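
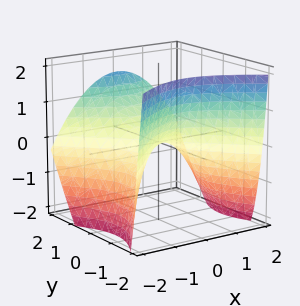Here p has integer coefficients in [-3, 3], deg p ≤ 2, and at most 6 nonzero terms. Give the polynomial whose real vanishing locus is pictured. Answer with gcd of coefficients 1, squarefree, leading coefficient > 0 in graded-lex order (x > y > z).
2*x^2 - 2*y^2 + y*z + 3*z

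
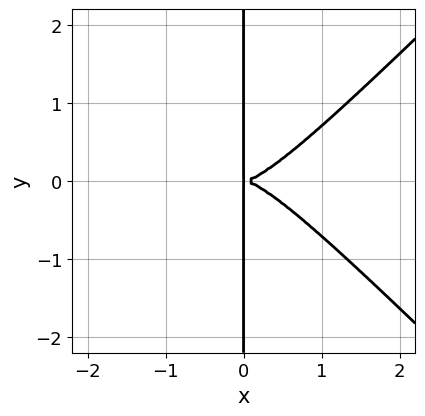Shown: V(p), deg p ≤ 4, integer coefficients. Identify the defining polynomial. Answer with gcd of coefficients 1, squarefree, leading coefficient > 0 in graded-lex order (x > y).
x^4 - x^2*y^2 - x*y^2

(a) The degree is 4 — a generic line meets the curve in up to 4 points.
(b) Symmetries: mirror symmetry y ↦ −y ⇒ only even powers of y.
(c) From the axis intercepts and sections: the visible y-axis segment lies entirely on the curve.
(d) Fitting integer coefficients to these (and the overall shape) gives p.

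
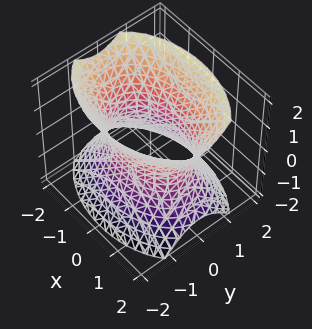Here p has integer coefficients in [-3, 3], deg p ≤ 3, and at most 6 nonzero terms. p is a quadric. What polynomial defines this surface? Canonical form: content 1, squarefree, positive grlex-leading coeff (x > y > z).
(a) The degree is 2 — an hourglass — one-sheet hyperboloid; a quadric.
(b) Symmetries: the y ↦ −y reflection is a symmetry, so y appears only in even powers; mirror symmetry x ↦ −x ⇒ only even powers of x; it's symmetric under z → −z, forcing even powers of z.
(c) Checking where it meets the axes: among the integer gridlines, it crosses the y-axis at y ∈ {-1, 1}; no z-intercept at any integer in the box.
(d) Together with the visible shape, these determine p as stated.

x^2 + 2*y^2 - z^2 - 2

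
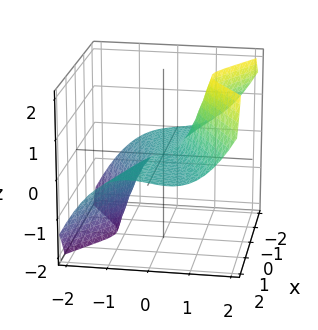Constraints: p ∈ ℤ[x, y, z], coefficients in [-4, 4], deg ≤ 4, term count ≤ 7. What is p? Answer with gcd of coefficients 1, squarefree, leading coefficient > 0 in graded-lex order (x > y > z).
3*x^2*z - 3*y^3 + y^2*z + x*y + z

Degree: the shape is more complex than any degree-2 surface, so deg p = 3.
Checking where it meets the axes: the visible x-axis segment lies entirely on the surface; it crosses the z-axis at the gridline z = 0; it meets the y-axis at y = 0 (among the integer gridlines).
Fitting integer coefficients to these (and the overall shape) gives p.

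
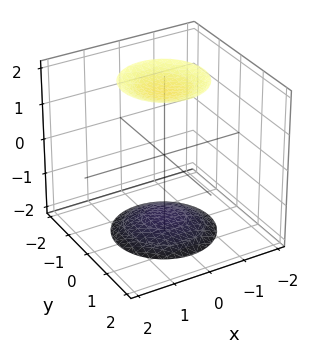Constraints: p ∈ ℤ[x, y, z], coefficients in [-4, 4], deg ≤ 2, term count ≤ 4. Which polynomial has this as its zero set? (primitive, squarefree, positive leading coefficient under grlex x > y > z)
x^2 + y^2 - z^2 + 3

The picture has 2 separate pieces. They look like related sheets of one shape, so recover p as a whole.
Degree: a generic line meets the surface in up to 2 points, so deg p = 2.
By symmetry, the z-axis is an axis of rotation, so x and y enter only as x² + y².
Observable constraints: a circular section at z = -2 has radius exactly 1; the surface avoids every integer x-axis point in the box; the surface avoids every integer y-axis point in the box.
Fitting integer coefficients to these (and the overall shape) gives p.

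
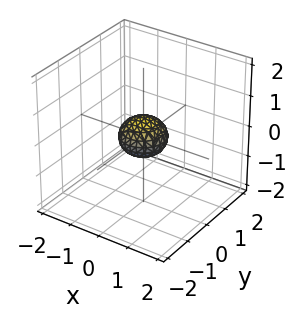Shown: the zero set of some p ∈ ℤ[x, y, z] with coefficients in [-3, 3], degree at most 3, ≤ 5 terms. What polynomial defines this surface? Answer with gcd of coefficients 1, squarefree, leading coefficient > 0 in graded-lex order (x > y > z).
2*x^2 + 2*y^2 + 3*z^2 - 1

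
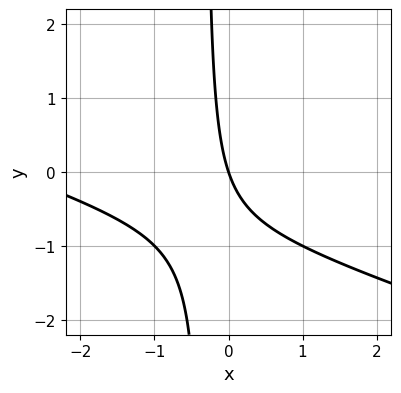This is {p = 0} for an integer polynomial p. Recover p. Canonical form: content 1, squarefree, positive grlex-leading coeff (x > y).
x^2 + 3*x*y + 3*x + y

First, degree: a generic line meets the curve in up to 2 points, so deg p = 2.
Next, reading off the gridlines: it crosses the y-axis at the gridline y = 0; it meets the x-axis at x = 0 (among the integer gridlines).
Finally, fitting integer coefficients to these (and the overall shape) gives p.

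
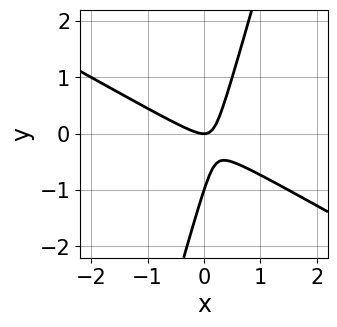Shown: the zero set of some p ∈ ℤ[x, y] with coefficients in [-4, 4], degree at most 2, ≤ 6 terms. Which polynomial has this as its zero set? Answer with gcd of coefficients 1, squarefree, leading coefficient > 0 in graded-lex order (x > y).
2*x^2 + 3*x*y - y^2 - y

The degree is 2 — the shape is more complex than any degree-1 curve.
From the visible intercepts: among the integer gridlines, it crosses the y-axis at y ∈ {-1, 0}; it meets the x-axis at x = 0 (among the integer gridlines).
Assembling these constraints gives the stated polynomial.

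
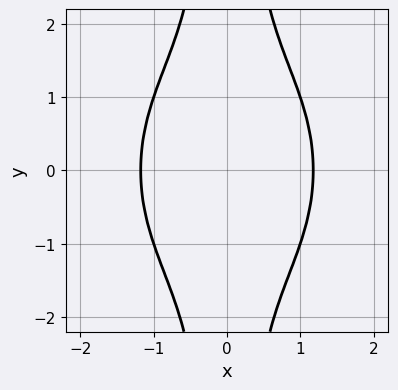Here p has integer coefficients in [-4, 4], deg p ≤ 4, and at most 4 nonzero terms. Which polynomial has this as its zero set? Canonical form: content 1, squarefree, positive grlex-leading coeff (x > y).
3*x^4 + 2*x^2*y^2 - 2*x^2 - 3

1. deg p = 4. The shape is more complex than any degree-3 curve.
2. Symmetries: mirror symmetry y ↦ −y ⇒ only even powers of y; the x ↦ −x reflection is a symmetry, so x appears only in even powers.
3. Reading off the gridlines: the curve avoids every integer y-axis point in the box.
4. Fitting integer coefficients to these (and the overall shape) gives p.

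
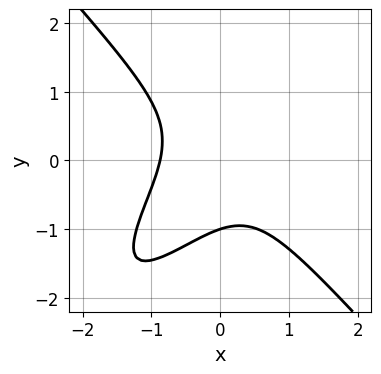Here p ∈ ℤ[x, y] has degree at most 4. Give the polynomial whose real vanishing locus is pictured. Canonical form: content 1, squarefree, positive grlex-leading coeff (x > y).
3*x^3 - 2*x^2*y - 2*x*y^2 + 2*y^3 + 2

Degree: a generic line meets the curve in up to 3 points, so deg p = 3.
From the axis intercepts and sections: it meets the y-axis at y = -1 (among the integer gridlines).
Assembling these constraints gives the stated polynomial.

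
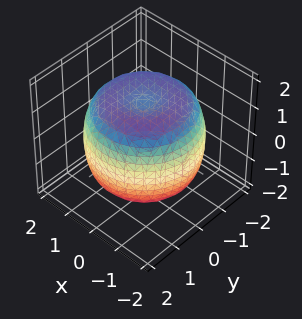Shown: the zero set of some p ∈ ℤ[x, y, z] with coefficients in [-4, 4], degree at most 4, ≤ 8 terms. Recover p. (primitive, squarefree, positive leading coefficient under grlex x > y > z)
First, degree: a generic line meets the surface in up to 4 points, so deg p = 4.
Then, symmetry: the surface is invariant under rotation about z: p = q(x² + y², z).
Then, checking where it meets the axes: a circular section at z = 1 has radius between 1 and 2.
Finally, these observations pin down the coefficients.

x^4 + 2*x^2*y^2 + y^4 - 2*x^2 - 2*y^2 + 2*z^2 - 3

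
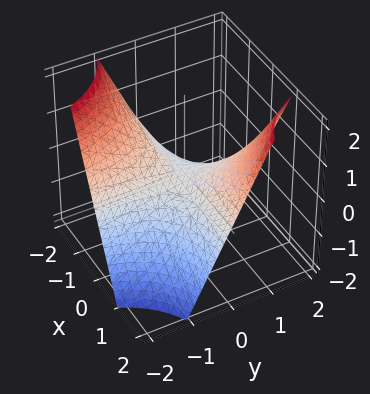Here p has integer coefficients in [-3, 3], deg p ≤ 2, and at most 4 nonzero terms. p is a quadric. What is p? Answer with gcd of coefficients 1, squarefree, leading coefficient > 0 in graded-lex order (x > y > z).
x*y - z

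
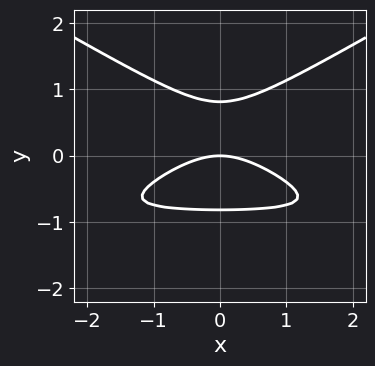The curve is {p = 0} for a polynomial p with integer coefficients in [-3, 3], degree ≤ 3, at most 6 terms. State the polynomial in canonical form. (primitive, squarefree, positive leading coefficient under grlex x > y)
(a) Degree: a generic line meets the curve in up to 3 points, so deg p = 3.
(b) Symmetries: mirror symmetry x ↦ −x ⇒ only even powers of x.
(c) From the visible intercepts: it meets the y-axis at y = 0 (among the integer gridlines); it crosses the x-axis at the gridline x = 0.
(d) Matching integer coefficients to the picture gives p.

x^2*y - 3*y^3 + x^2 + 2*y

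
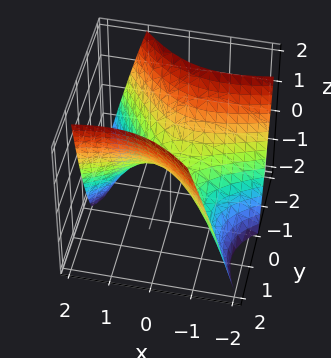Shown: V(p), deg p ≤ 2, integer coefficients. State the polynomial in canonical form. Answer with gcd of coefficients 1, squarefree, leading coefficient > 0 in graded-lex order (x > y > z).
x^2 - 2*x*y - 2*y^2 + 2*z

Degree: no degree-1 surface has this shape, so deg p = 2.
Checking where it meets the axes: it crosses the x-axis at the gridline x = 0; it meets the y-axis at y = 0 (among the integer gridlines).
The integer polynomial consistent with all of this is the stated p.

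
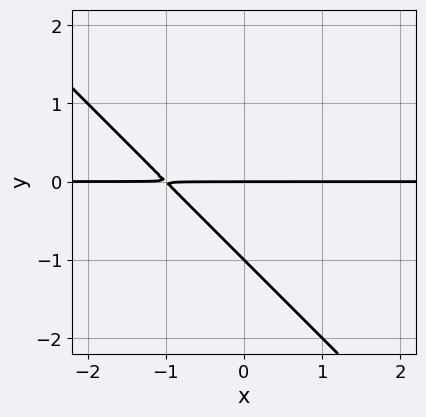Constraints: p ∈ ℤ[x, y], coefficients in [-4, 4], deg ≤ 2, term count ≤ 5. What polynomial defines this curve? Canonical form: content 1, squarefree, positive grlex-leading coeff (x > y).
First, degree: no degree-1 curve has this shape, so deg p = 2.
Next, reading off the gridlines: among the integer gridlines, it crosses the y-axis at y ∈ {-1, 0}; every point of the x-axis in the box is on the curve.
Finally, assembling these constraints gives the stated polynomial.

x*y + y^2 + y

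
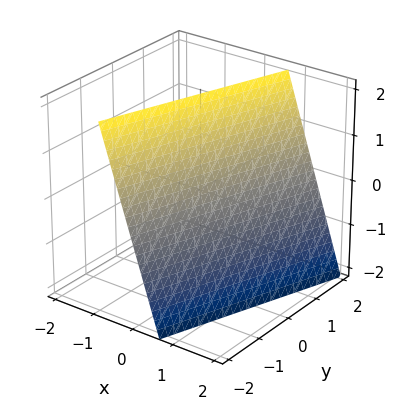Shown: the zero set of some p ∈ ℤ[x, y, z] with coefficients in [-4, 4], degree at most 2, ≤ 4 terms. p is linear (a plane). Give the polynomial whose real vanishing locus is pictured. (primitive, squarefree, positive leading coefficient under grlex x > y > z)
(a) deg p = 1.
(b) Against the integer gridlines: it crosses the y-axis at the gridline y = -2; it crosses the z-axis at the gridline z = 2.
(c) Solving for integer coefficients yields p as stated.

3*x - y + z - 2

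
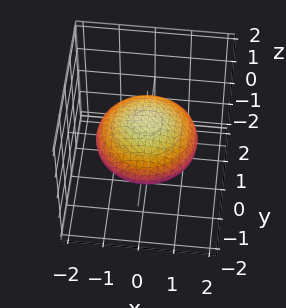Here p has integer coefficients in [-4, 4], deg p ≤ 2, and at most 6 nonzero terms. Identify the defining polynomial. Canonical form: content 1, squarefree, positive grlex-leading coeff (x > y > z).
deg p = 2. Bounded and convex; a quadric.
Symmetries: the z-axis is an axis of rotation, so x and y enter only as x² + y²; it's symmetric under z → −z, forcing even powers of z.
From the visible intercepts: a circular section at z = 0 has radius between 1 and 2.
Putting this together gives p.

x^2 + y^2 + 3*z^2 - 2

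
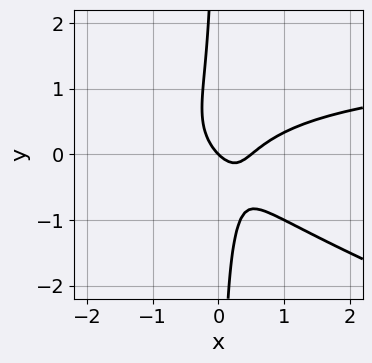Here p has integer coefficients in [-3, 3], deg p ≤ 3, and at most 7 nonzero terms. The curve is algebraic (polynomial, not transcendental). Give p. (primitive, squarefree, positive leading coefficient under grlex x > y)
x^2*y + 3*x*y^2 - 2*x^2 + x + y

(a) Degree: no degree-2 curve has this shape, so deg p = 3.
(b) Checking where it meets the axes: it meets the y-axis at y = 0 (among the integer gridlines); one x-axis crossing is at x = 0.
(c) Solving for integer coefficients yields p as stated.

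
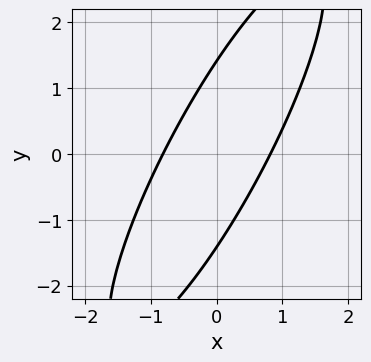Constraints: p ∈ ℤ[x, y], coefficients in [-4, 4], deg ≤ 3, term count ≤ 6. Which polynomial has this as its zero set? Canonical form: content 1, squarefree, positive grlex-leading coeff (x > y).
3*x^2 - 3*x*y + y^2 - 2

(a) deg p = 2. The shape is more complex than any degree-1 curve.
(b) Solving for integer coefficients yields p as stated.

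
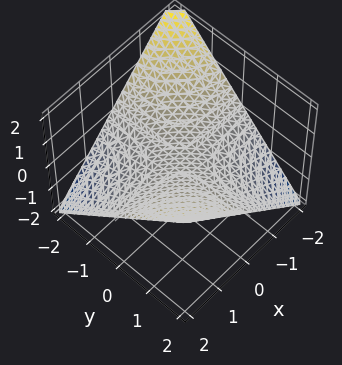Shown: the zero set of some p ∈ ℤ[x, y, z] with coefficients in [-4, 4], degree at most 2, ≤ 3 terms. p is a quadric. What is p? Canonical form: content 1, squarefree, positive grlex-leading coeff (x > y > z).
x*y - 2*z

deg p = 2. A saddle surface; a quadric.
From the axis intercepts and sections: it meets the z-axis at z = 0 (among the integer gridlines); the visible y-axis segment lies entirely on the surface; every point of the x-axis in the box is on the surface.
The integer polynomial consistent with all of this is the stated p.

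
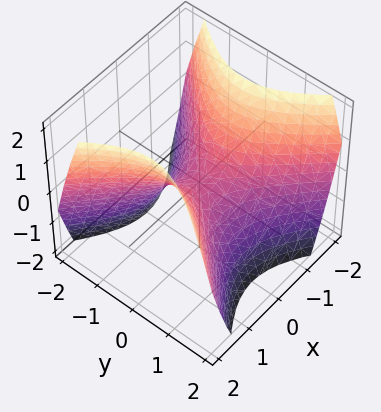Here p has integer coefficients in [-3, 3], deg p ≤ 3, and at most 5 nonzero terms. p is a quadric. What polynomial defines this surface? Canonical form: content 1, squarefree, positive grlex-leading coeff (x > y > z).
(a) deg p = 2. A hyperbolic paraboloid; a quadric.
(b) Symmetries: the x ↦ −x reflection is a symmetry, so x appears only in even powers; mirror symmetry y ↦ −y ⇒ only even powers of y.
(c) From the visible intercepts: it crosses the z-axis at the gridline z = 0; it crosses the y-axis at the gridline y = 0; it crosses the x-axis at the gridline x = 0.
(d) Solving for integer coefficients yields p as stated.

x^2 - y^2 - z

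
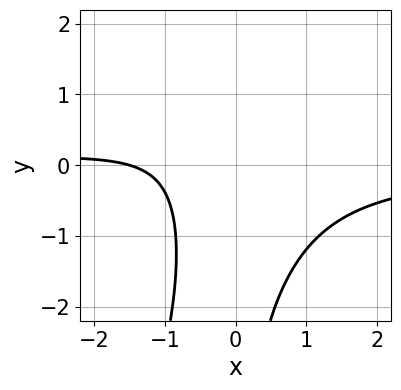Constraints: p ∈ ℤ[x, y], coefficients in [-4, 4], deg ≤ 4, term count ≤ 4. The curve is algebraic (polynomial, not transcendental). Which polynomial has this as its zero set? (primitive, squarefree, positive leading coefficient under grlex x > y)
3*x^2*y - x*y^2 + 2*x + 3

First, deg p = 3.
Then, observable constraints: no y-intercept at any integer in the box.
Finally, together with the visible shape, these determine p as stated.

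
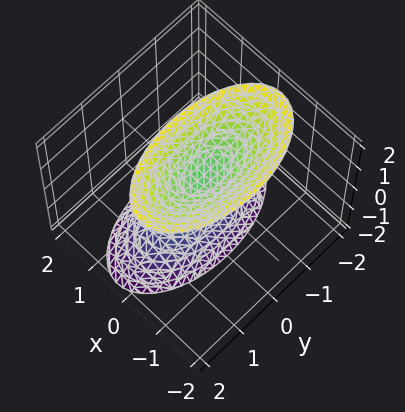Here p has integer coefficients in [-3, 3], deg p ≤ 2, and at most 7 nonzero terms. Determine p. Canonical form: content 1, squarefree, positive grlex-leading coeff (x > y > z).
(a) I count 2 distinct pieces.
(b) Degree: the shape is more complex than any degree-1 surface, so deg p = 2.
(c) Against the integer gridlines: it misses every integer gridline on the y-axis; among the integer gridlines, it crosses the z-axis at z ∈ {-1, 1}.
(d) Putting this together gives p.

3*x^2 + x*z + y^2 - z^2 + 1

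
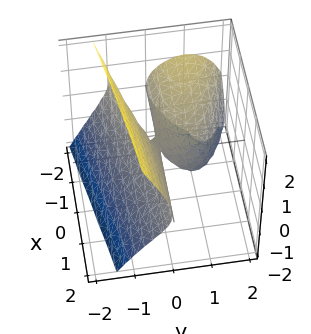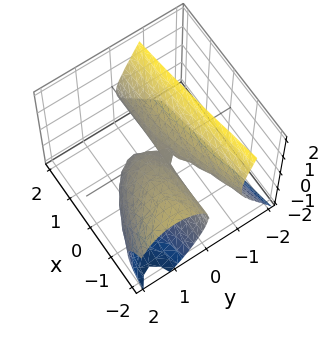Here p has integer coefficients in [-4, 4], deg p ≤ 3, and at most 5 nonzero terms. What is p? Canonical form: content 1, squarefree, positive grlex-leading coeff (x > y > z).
y^3 + x*y - y^2 + y*z + z^2

1. deg p = 3.
2. Against the integer gridlines: the visible x-axis segment lies entirely on the surface; it crosses the z-axis at the gridline z = 0.
3. Matching integer coefficients to the picture gives p.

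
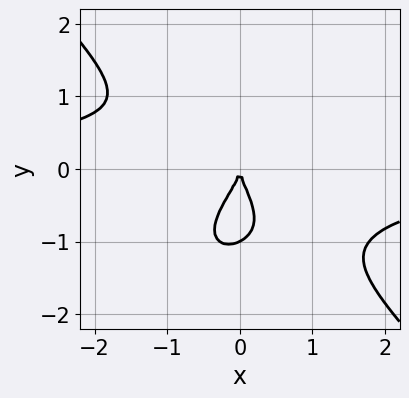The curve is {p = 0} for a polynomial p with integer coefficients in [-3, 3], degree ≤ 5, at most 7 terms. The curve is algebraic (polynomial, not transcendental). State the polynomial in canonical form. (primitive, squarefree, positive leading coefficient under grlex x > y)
1. Degree: a generic line meets the curve in up to 4 points, so deg p = 4.
2. From the axis intercepts and sections: the y-axis gridline crossings are at y ∈ {-1, 0}; one x-axis crossing is at x = 0.
3. Putting this together gives p.

2*x^3*y + 2*y^4 + x*y^2 + 2*y^3 + 3*x^2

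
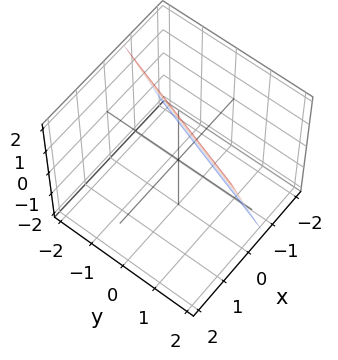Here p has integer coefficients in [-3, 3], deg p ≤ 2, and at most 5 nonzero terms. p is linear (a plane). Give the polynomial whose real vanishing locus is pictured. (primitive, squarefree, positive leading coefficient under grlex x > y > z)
1. deg p = 1. Every cross-section is a straight line — this is a plane.
2. From the axis intercepts and sections: it meets the y-axis at y = 2 (among the integer gridlines); one z-axis crossing is at z = 2.
3. These observations pin down the coefficients.

3*x - y - z + 2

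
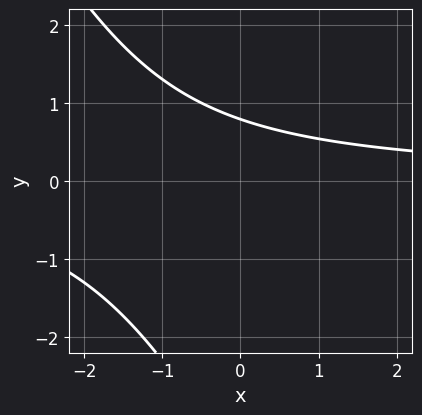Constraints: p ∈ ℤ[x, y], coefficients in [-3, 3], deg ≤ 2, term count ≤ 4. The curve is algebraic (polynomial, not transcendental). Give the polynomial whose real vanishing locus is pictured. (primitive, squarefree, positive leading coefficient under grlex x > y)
2*x*y + y^2 + 3*y - 3

(a) Degree: a generic line meets the curve in up to 2 points, so deg p = 2.
(b) Reading off the gridlines: the curve avoids every integer x-axis point in the box.
(c) Solving for integer coefficients yields p as stated.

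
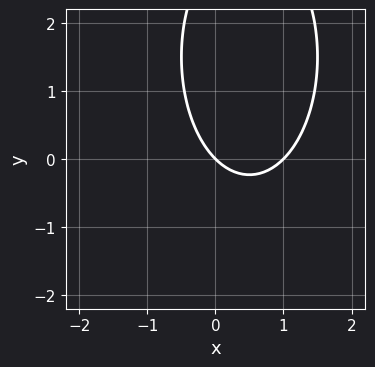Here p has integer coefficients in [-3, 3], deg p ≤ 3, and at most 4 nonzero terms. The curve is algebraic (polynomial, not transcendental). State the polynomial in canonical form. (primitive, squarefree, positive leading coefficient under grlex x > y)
(a) Degree: no degree-1 curve has this shape, so deg p = 2.
(b) From the visible intercepts: one y-axis crossing is at y = 0; among the integer gridlines, it crosses the x-axis at x ∈ {0, 1}.
(c) Assembling these constraints gives the stated polynomial.

3*x^2 + y^2 - 3*x - 3*y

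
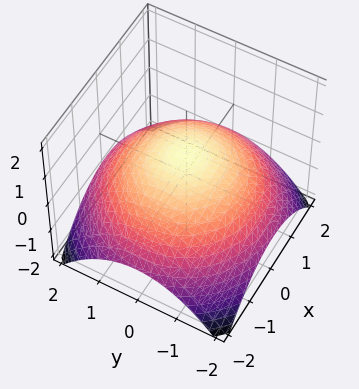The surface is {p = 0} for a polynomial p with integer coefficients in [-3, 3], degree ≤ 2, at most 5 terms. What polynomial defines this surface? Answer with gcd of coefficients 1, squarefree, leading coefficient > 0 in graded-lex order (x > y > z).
(a) deg p = 2. No degree-1 surface has this shape.
(b) Symmetries: rotational symmetry about the z-axis ⇒ p depends on x, y only through x² + y².
(c) Checking where it meets the axes: a circular section at z = 0 has radius between 1 and 2.
(d) Together with the visible shape, these determine p as stated.

x^2 + y^2 + 3*z - 2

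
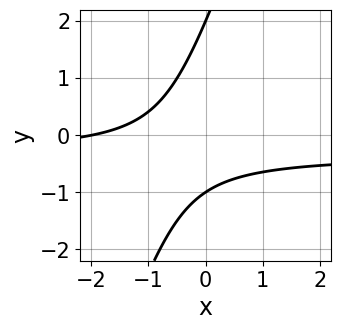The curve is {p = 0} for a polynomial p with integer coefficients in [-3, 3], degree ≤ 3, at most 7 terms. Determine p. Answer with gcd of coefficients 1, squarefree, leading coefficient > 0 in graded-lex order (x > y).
1. Degree: no degree-1 curve has this shape, so deg p = 2.
2. From the axis intercepts and sections: one x-axis crossing is at x = -2; the y-axis gridline crossings are at y ∈ {-1, 2}.
3. Assembling these constraints gives the stated polynomial.

3*x*y - y^2 + x + y + 2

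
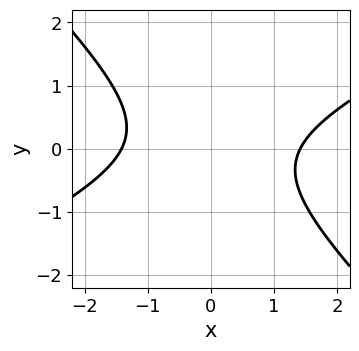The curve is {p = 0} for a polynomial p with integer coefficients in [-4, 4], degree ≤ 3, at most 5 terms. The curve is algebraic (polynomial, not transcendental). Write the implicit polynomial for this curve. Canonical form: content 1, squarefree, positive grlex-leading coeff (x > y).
(a) Degree: the shape is more complex than any degree-1 curve, so deg p = 2.
(b) Reading off the gridlines: no y-intercept at any integer in the box.
(c) Assembling these constraints gives the stated polynomial.

x^2 - x*y - 2*y^2 - 2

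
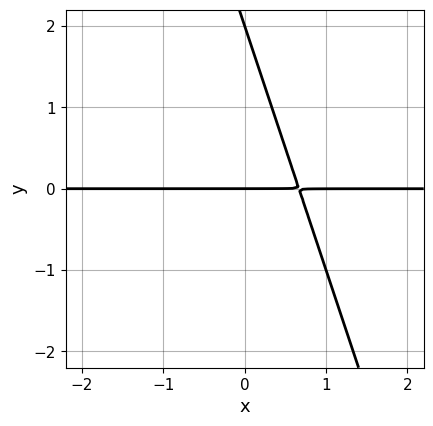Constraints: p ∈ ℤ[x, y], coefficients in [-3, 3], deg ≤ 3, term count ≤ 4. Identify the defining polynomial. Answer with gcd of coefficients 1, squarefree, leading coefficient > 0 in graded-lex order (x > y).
3*x*y + y^2 - 2*y

First, the degree is 2 — no degree-1 curve has this shape.
Next, from the visible intercepts: the y-axis gridline crossings are at y ∈ {0, 2}; every point of the x-axis in the box is on the curve.
Finally, assembling these constraints gives the stated polynomial.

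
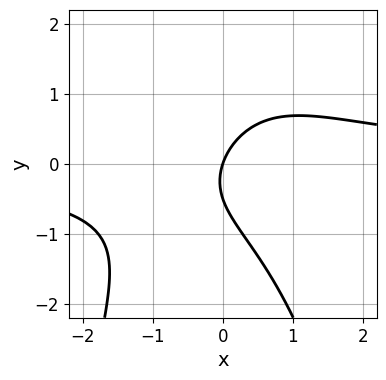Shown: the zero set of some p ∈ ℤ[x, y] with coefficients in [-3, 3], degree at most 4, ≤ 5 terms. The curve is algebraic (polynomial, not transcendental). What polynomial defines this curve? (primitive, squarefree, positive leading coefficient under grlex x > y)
The degree is 3 — a generic line meets the curve in up to 3 points.
Reading off the gridlines: it crosses the x-axis at the gridline x = 0; one y-axis crossing is at y = 0.
Assembling these constraints gives the stated polynomial.

2*x^2*y + 2*y^2 - 3*x + y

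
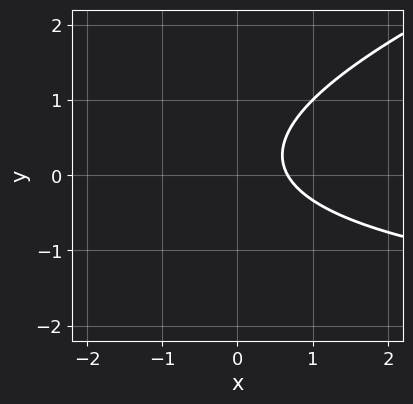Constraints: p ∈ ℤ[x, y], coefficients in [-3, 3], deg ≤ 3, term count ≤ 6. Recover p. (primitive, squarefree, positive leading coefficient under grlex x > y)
x*y - 3*y^2 + 3*x + y - 2

First, degree: the shape is more complex than any degree-1 curve, so deg p = 2.
Then, observable constraints: it misses every integer gridline on the y-axis.
Finally, together with the visible shape, these determine p as stated.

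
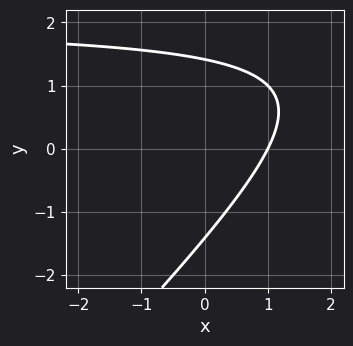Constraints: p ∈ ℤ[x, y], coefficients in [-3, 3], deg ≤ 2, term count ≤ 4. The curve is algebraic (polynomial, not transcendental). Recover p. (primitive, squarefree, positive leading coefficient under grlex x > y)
Degree: the shape is more complex than any degree-1 curve, so deg p = 2.
Reading off the gridlines: it meets the x-axis at x = 1 (among the integer gridlines).
Together with the visible shape, these determine p as stated.

x*y - y^2 - 2*x + 2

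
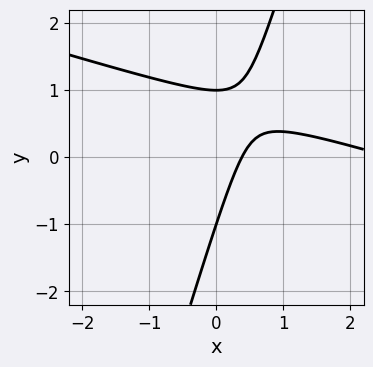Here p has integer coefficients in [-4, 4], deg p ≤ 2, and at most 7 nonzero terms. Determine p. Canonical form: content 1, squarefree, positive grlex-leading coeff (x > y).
First, deg p = 2. The shape is more complex than any degree-1 curve.
Next, against the integer gridlines: among the integer gridlines, it crosses the y-axis at y ∈ {-1, 1}.
Finally, fitting integer coefficients to these (and the overall shape) gives p.

x^2 + 3*x*y - y^2 - 3*x + 1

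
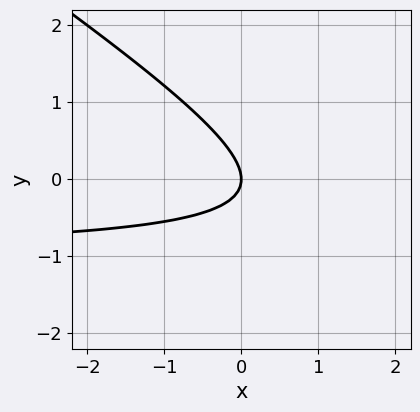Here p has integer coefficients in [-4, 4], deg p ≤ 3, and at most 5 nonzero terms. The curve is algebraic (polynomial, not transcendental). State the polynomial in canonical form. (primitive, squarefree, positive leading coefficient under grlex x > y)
deg p = 2.
Reading off the gridlines: one y-axis crossing is at y = 0; one x-axis crossing is at x = 0.
These observations pin down the coefficients.

2*x*y + 3*y^2 + 2*x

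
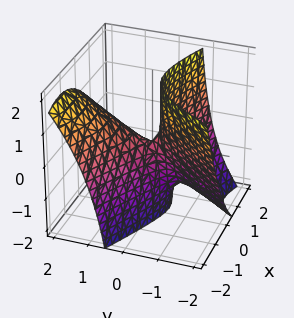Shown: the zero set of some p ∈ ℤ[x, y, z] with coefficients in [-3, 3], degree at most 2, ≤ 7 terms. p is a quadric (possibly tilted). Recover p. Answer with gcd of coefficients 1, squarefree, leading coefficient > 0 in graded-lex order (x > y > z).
(a) deg p = 2. The shape is more complex than any degree-1 surface.
(b) Reading off the gridlines: it crosses the y-axis at the gridline y = 0; one z-axis crossing is at z = 0.
(c) Together with the visible shape, these determine p as stated.

2*x^2 + 3*x*y - 2*y^2 + 3*y*z + z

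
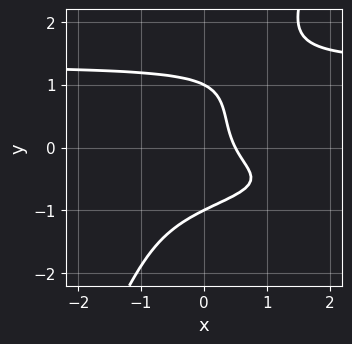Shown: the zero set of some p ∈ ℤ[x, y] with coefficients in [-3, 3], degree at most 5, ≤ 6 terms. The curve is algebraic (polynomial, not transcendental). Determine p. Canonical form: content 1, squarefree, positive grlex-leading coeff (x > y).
First, the degree is 4 — no degree-3 curve has this shape.
Next, reading off the gridlines: the y-axis gridline crossings are at y ∈ {-1, 1}.
Finally, solving for integer coefficients yields p as stated.

2*x*y^3 - y^4 - 2*x*y - 2*x + 1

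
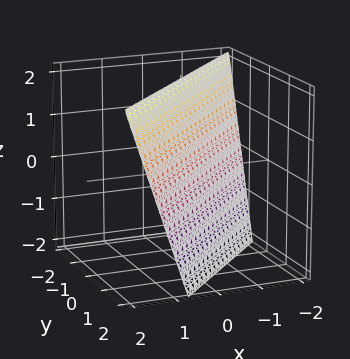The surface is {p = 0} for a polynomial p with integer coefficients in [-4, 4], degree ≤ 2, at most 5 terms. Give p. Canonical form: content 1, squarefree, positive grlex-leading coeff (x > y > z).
(a) deg p = 1.
(b) Checking where it meets the axes: it meets the z-axis at z = 2 (among the integer gridlines).
(c) Matching integer coefficients to the picture gives p.

3*x - 3*y - z + 2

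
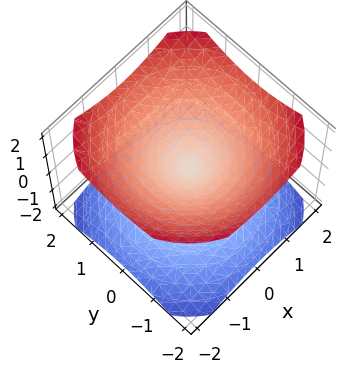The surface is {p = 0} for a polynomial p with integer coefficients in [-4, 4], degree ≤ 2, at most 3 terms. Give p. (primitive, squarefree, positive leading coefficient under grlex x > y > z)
(a) I count 2 distinct pieces. They look like related sheets of one shape, so recover p as a whole.
(b) The degree is 2 — two nappes meeting at a single point; a quadric.
(c) Symmetries: the surface is invariant under rotation about z: p = q(x² + y², z); it's symmetric under z → −z, forcing even powers of z.
(d) From the visible intercepts: it crosses the x-axis at the gridline x = 0; it crosses the y-axis at the gridline y = 0; one z-axis crossing is at z = 0; a circular section at z = -1 has radius between 1 and 2.
(e) Assembling these constraints gives the stated polynomial.

2*x^2 + 2*y^2 - 3*z^2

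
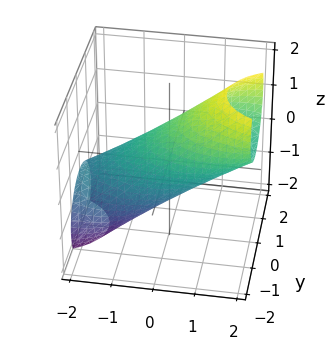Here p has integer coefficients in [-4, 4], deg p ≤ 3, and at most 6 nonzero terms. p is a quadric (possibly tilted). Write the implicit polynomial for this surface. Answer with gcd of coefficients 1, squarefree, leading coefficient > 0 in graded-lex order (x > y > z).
x^2 - 3*x*z + 2*y^2 + 2*z^2 - 2

(a) The degree is 2 — the shape is more complex than any degree-1 surface.
(b) Observable constraints: the y-axis gridline crossings are at y ∈ {-1, 1}; the z-axis gridline crossings are at z ∈ {-1, 1}.
(c) Matching integer coefficients to the picture gives p.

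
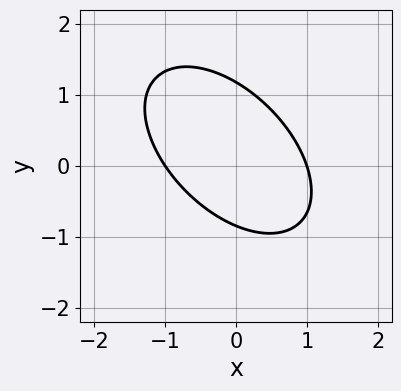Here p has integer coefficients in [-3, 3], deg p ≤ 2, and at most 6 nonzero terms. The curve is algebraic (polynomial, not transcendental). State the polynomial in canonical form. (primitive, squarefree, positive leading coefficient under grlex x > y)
3*x^2 + 3*x*y + 3*y^2 - y - 3

(a) The degree is 2 — no degree-1 curve has this shape.
(b) From the axis intercepts and sections: the x-axis gridline crossings are at x ∈ {-1, 1}.
(c) The integer polynomial consistent with all of this is the stated p.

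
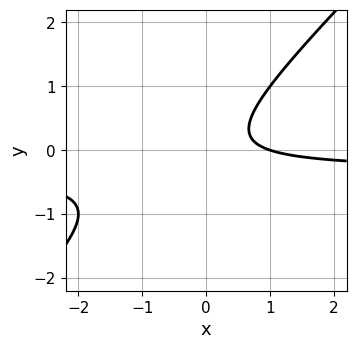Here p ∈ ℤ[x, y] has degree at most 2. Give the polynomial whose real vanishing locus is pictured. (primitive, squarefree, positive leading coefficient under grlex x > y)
First, the degree is 2 — no degree-1 curve has this shape.
Next, from the visible intercepts: the curve avoids every integer y-axis point in the box; it meets the x-axis at x = 1 (among the integer gridlines).
Finally, solving for integer coefficients yields p as stated.

3*x*y - 3*y^2 + x - 1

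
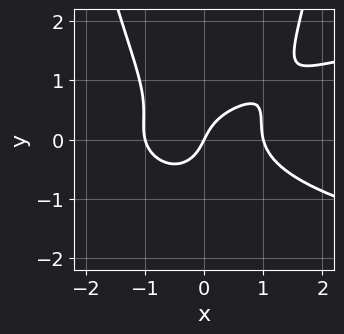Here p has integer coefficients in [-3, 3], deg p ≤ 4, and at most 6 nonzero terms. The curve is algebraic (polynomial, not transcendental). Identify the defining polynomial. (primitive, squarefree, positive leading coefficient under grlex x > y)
3*x^2*y^2 - 2*x^3 - 3*y^3 + 2*x - y

First, degree: no degree-3 curve has this shape, so deg p = 4.
Then, from the axis intercepts and sections: one y-axis crossing is at y = 0; the x-axis gridline crossings are at x ∈ {-1, 0, 1}.
Finally, fitting integer coefficients to these (and the overall shape) gives p.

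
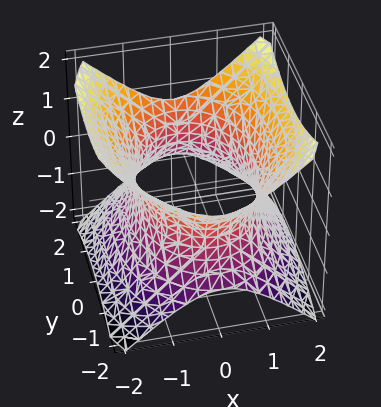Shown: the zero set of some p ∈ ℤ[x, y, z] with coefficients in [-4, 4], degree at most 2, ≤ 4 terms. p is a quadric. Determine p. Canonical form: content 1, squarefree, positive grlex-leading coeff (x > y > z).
2*x^2 + y^2 - 2*z^2 - 3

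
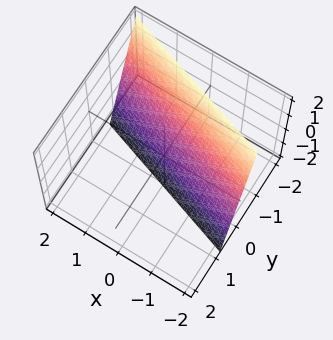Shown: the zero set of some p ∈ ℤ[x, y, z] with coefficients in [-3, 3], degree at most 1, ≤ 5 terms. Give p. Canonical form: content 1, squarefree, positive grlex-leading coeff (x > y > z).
x + 3*y + z + 2

First, deg p = 1. The surface is flat (a plane).
Then, reading off the gridlines: it crosses the z-axis at the gridline z = -2; it meets the x-axis at x = -2 (among the integer gridlines).
Finally, solving for integer coefficients yields p as stated.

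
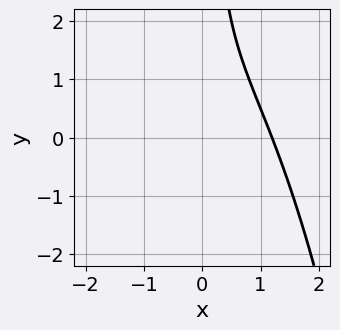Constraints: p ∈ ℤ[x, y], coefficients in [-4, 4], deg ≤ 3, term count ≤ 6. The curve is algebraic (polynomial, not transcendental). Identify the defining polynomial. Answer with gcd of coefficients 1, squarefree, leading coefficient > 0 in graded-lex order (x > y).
2*x^3 - x^2 + 2*x*y - 2

1. deg p = 3. No degree-2 curve has this shape.
2. Reading off the gridlines: the curve avoids every integer y-axis point in the box.
3. Putting this together gives p.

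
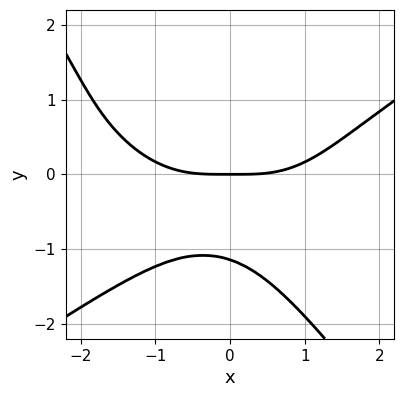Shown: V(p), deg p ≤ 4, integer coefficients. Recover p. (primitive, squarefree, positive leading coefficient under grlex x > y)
x^4 - 2*x*y^3 - 2*y^4 - 3*x^2*y - 3*y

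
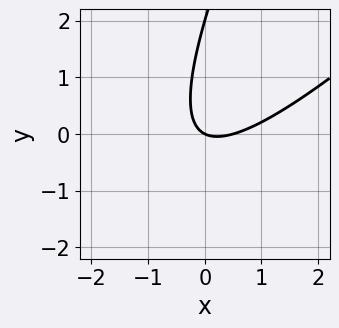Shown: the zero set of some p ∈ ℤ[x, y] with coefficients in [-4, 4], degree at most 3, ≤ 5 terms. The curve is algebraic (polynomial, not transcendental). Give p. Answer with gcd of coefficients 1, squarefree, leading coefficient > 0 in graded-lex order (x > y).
deg p = 2.
Against the integer gridlines: it crosses the x-axis at the gridline x = 0; the y-axis gridline crossings are at y ∈ {0, 2}.
Together with the visible shape, these determine p as stated.

2*x^2 - 3*x*y + y^2 - x - 2*y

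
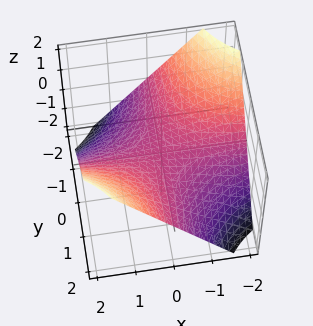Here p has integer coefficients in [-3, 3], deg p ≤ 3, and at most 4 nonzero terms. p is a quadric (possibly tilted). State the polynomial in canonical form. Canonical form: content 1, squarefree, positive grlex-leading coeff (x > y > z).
2*x*y - 3*z

1. deg p = 2.
2. Checking where it meets the axes: the visible x-axis segment lies entirely on the surface; the visible y-axis segment lies entirely on the surface; it meets the z-axis at z = 0 (among the integer gridlines).
3. Fitting integer coefficients to these (and the overall shape) gives p.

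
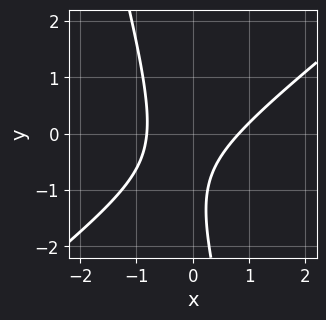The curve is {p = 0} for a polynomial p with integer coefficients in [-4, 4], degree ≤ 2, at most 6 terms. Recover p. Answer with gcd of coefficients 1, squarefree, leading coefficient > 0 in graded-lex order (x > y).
3*x^2 - 3*x*y - y^2 - 2*y - 2

(a) The degree is 2 — a generic line meets the curve in up to 2 points.
(b) Checking where it meets the axes: it misses every integer gridline on the y-axis.
(c) Putting this together gives p.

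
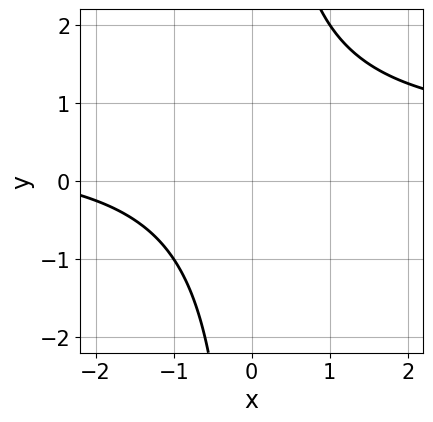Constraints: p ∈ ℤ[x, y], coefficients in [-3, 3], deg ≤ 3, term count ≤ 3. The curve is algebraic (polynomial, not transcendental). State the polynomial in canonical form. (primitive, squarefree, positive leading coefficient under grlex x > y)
deg p = 2.
From the visible intercepts: the curve avoids every integer y-axis point in the box; no x-intercept at any integer in the box.
These observations pin down the coefficients.

2*x*y - x - 3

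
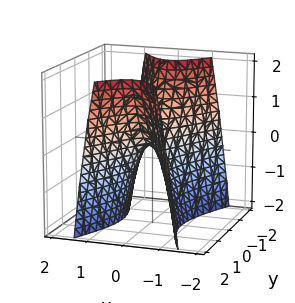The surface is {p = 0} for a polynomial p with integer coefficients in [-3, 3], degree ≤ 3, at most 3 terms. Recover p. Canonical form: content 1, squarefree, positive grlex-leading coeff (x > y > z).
First, degree: a hyperbolic paraboloid; a quadric, so deg p = 2.
Next, symmetries: the y ↦ −y reflection is a symmetry, so y appears only in even powers; mirror symmetry x ↦ −x ⇒ only even powers of x.
Then, observable constraints: one y-axis crossing is at y = 0; it crosses the x-axis at the gridline x = 0; it meets the z-axis at z = 0 (among the integer gridlines).
Finally, these observations pin down the coefficients.

3*x^2 - y^2 + z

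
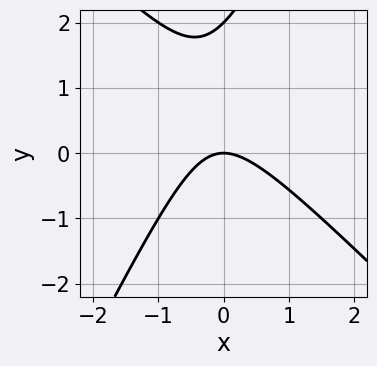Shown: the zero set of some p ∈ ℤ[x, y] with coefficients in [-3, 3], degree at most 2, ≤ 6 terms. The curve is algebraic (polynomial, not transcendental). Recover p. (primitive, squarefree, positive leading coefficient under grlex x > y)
2*x^2 + x*y - y^2 + 2*y

deg p = 2. No degree-1 curve has this shape.
Reading off the gridlines: it meets the x-axis at x = 0 (among the integer gridlines); the y-axis gridline crossings are at y ∈ {0, 2}.
Putting this together gives p.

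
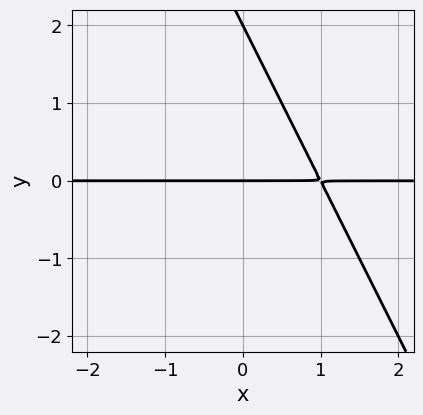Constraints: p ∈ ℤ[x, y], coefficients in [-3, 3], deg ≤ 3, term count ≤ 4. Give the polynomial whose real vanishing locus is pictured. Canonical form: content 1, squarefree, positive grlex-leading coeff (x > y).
2*x*y + y^2 - 2*y

(a) Degree: no degree-1 curve has this shape, so deg p = 2.
(b) Reading off the gridlines: among the integer gridlines, it crosses the y-axis at y ∈ {0, 2}; every point of the x-axis in the box is on the curve.
(c) These observations pin down the coefficients.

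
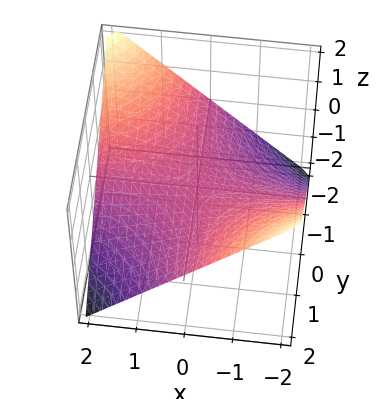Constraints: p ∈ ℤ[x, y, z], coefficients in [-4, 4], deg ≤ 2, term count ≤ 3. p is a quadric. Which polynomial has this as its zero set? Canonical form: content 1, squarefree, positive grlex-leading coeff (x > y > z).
First, the degree is 2 — a hyperbolic paraboloid; a quadric.
Then, against the integer gridlines: every point of the y-axis in the box is on the surface; it meets the z-axis at z = 0 (among the integer gridlines).
Finally, together with the visible shape, these determine p as stated. Check: (-2, 0, 0) on the x-axis lies on the surface, and p(-2, 0, 0) = 0. ✓

x*y + 2*z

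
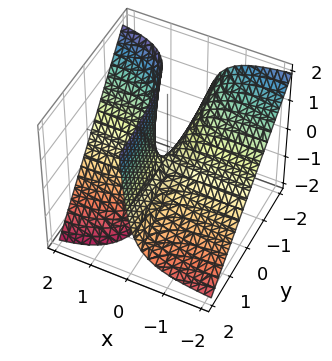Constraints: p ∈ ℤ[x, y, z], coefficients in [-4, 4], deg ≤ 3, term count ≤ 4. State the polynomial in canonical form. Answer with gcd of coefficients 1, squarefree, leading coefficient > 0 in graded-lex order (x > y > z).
1. Degree: a generic line meets the surface in up to 2 points, so deg p = 2.
2. Observable constraints: the visible y-axis segment lies entirely on the surface; it meets the z-axis at z = 0 (among the integer gridlines).
3. Putting this together gives p. Check: (-2, 0, 0) on the x-axis lies on the surface, and p(-2, 0, 0) = 0. ✓

3*x*y + 3*x*z - z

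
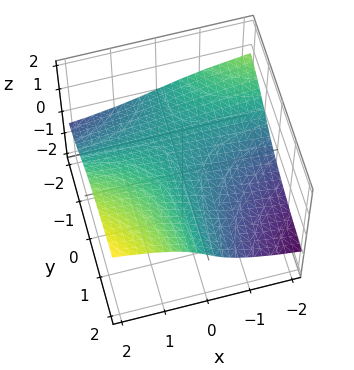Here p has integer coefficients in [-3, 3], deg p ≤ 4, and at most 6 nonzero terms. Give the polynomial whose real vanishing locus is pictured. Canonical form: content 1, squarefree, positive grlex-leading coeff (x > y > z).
3*z^3 - x*y - x + 3*z

(a) The degree is 3 — a generic line meets the surface in up to 3 points.
(b) Reading off the gridlines: it meets the x-axis at x = 0 (among the integer gridlines); it meets the z-axis at z = 0 (among the integer gridlines); every point of the y-axis in the box is on the surface.
(c) Fitting integer coefficients to these (and the overall shape) gives p.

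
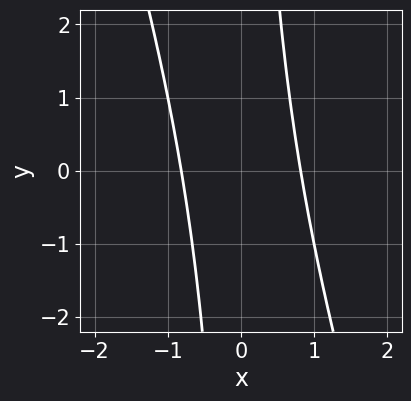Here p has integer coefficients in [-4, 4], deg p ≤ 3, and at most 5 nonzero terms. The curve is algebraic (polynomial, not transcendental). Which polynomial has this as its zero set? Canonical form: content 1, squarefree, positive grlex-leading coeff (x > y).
First, the degree is 2 — the shape is more complex than any degree-1 curve.
Then, against the integer gridlines: it misses every integer gridline on the y-axis.
Finally, fitting integer coefficients to these (and the overall shape) gives p.

3*x^2 + x*y - 2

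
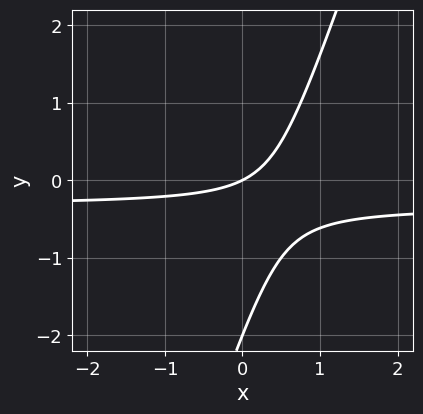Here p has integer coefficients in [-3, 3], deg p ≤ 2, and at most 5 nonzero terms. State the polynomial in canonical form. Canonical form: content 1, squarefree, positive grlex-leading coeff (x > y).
1. Degree: the shape is more complex than any degree-1 curve, so deg p = 2.
2. Reading off the gridlines: one x-axis crossing is at x = 0; among the integer gridlines, it crosses the y-axis at y ∈ {-2, 0}.
3. These observations pin down the coefficients.

3*x*y - y^2 + x - 2*y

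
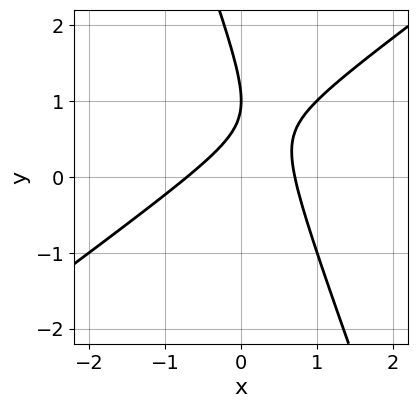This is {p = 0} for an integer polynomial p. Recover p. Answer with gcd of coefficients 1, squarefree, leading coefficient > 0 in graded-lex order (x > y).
(a) The degree is 2 — the shape is more complex than any degree-1 curve.
(b) Against the integer gridlines: it meets the y-axis at y = 1 (among the integer gridlines).
(c) Solving for integer coefficients yields p as stated.

2*x^2 - 2*x*y - y^2 + 2*y - 1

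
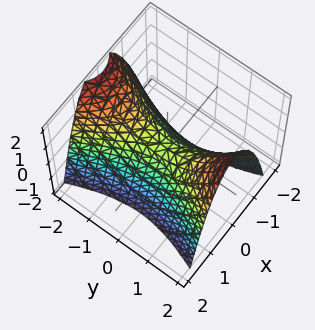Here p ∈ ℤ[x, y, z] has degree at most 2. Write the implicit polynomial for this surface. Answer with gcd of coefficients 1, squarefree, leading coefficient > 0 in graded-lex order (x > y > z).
3*x^2 - y^2 + 2*z

First, degree: a saddle surface; a quadric, so deg p = 2.
Then, symmetries: the y ↦ −y reflection is a symmetry, so y appears only in even powers; mirror symmetry x ↦ −x ⇒ only even powers of x.
Next, checking where it meets the axes: it meets the x-axis at x = 0 (among the integer gridlines); it crosses the y-axis at the gridline y = 0.
Finally, together with the visible shape, these determine p as stated.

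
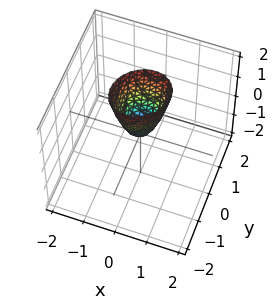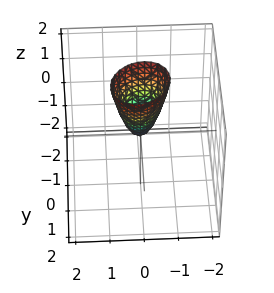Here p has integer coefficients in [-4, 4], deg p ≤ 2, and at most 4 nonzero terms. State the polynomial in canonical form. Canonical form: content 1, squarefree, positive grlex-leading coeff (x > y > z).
3*x^2 - x*y + 3*y^2 - z

First, the degree is 2 — the shape is more complex than any degree-1 surface.
Then, observable constraints: one y-axis crossing is at y = 0; it meets the z-axis at z = 0 (among the integer gridlines); it meets the x-axis at x = 0 (among the integer gridlines).
Finally, matching integer coefficients to the picture gives p.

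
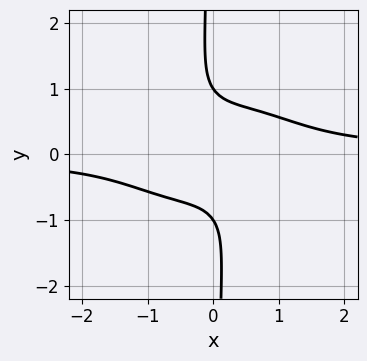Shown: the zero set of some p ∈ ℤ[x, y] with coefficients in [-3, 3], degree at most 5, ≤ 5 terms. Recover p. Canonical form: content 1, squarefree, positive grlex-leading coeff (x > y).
2*x^3*y + 3*x*y^3 - x^2 + y^2 - 1

1. Degree: a generic line meets the curve in up to 4 points, so deg p = 4.
2. Observable constraints: it misses every integer gridline on the x-axis; the y-axis gridline crossings are at y ∈ {-1, 1}.
3. Together with the visible shape, these determine p as stated.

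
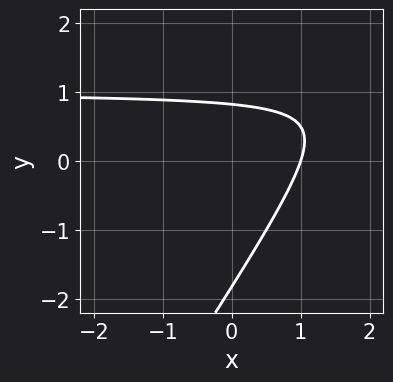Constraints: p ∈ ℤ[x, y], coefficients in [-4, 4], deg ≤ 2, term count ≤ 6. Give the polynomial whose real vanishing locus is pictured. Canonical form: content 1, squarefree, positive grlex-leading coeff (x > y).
3*x*y - 2*y^2 - 3*x - 2*y + 3

1. deg p = 2. The shape is more complex than any degree-1 curve.
2. Reading off the gridlines: it meets the x-axis at x = 1 (among the integer gridlines).
3. Putting this together gives p.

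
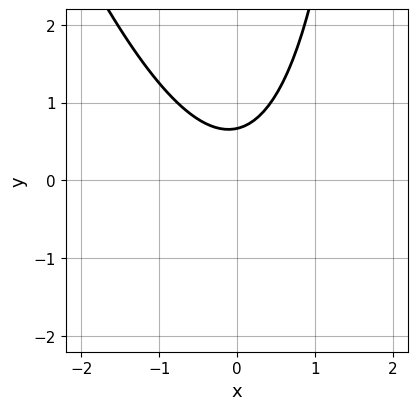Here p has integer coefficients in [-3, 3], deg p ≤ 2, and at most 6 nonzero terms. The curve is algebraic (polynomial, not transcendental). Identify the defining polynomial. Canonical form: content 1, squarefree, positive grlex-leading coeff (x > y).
3*x^2 + x*y - 3*y + 2

1. Degree: the shape is more complex than any degree-1 curve, so deg p = 2.
2. Reading off the gridlines: no x-intercept at any integer in the box.
3. Together with the visible shape, these determine p as stated.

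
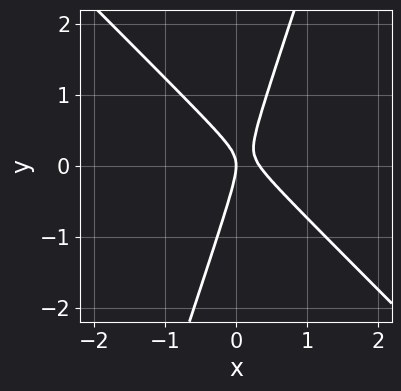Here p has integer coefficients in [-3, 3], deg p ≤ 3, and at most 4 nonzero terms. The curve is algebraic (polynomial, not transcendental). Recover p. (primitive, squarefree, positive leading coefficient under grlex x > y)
3*x^2 + 2*x*y - y^2 - x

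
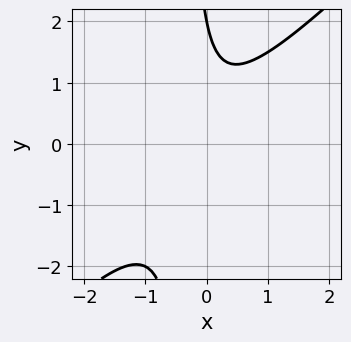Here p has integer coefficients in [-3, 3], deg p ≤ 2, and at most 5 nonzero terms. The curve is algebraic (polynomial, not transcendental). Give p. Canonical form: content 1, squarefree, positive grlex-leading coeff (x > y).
3*x^2 - 3*x*y + x - y + 2

The degree is 2 — a generic line meets the curve in up to 2 points.
Against the integer gridlines: it crosses the y-axis at the gridline y = 2; it misses every integer gridline on the x-axis.
Fitting integer coefficients to these (and the overall shape) gives p.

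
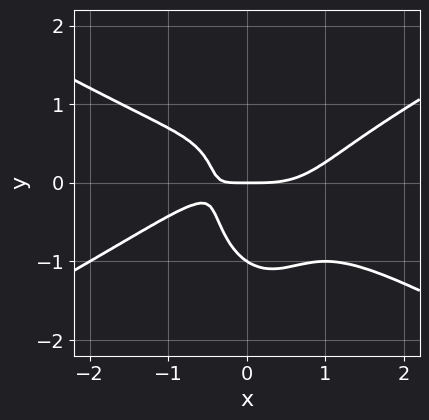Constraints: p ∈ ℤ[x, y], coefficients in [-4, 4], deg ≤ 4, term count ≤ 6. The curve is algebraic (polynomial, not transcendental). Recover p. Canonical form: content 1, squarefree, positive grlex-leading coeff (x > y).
x^4 - 3*x^2*y^2 - y^4 - 2*x*y - y

Degree: a generic line meets the curve in up to 4 points, so deg p = 4.
From the visible intercepts: it meets the x-axis at x = 0 (among the integer gridlines); among the integer gridlines, it crosses the y-axis at y ∈ {-1, 0}.
Matching integer coefficients to the picture gives p.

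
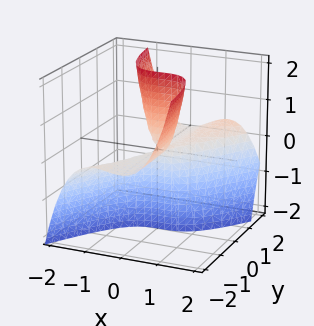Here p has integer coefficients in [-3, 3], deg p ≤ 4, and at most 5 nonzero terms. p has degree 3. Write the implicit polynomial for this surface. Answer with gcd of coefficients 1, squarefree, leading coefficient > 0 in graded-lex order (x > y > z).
1. deg p = 3.
2. Against the integer gridlines: every point of the y-axis in the box is on the surface; every point of the z-axis in the box is on the surface.
3. Putting this together gives p.

3*x^3 - 2*x^2*y - x^2 + 3*y*z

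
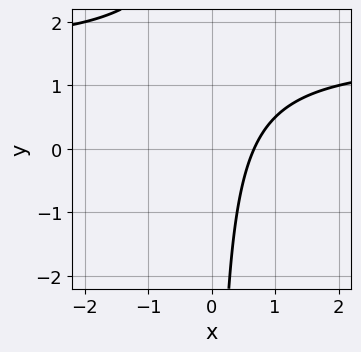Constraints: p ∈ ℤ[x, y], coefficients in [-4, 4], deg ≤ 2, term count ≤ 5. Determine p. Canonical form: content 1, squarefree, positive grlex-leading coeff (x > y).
First, deg p = 2. No degree-1 curve has this shape.
Next, against the integer gridlines: the curve avoids every integer y-axis point in the box.
Finally, solving for integer coefficients yields p as stated.

2*x*y - 3*x + 2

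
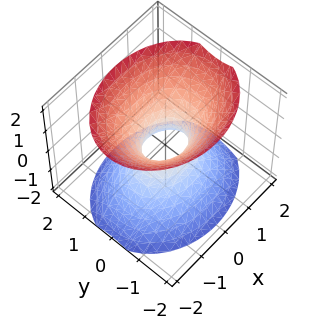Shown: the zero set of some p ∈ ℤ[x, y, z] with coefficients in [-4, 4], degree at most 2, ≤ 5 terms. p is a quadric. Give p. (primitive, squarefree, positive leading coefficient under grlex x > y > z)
Degree: an hourglass — one-sheet hyperboloid; a quadric, so deg p = 2.
Symmetries: mirror symmetry y ↦ −y ⇒ only even powers of y; mirror symmetry z ↦ −z ⇒ only even powers of z; it's symmetric under x → −x, forcing even powers of x.
Reading off the gridlines: the surface avoids every integer z-axis point in the box.
The integer polynomial consistent with all of this is the stated p.

2*x^2 + 3*y^2 - 2*z^2 - 1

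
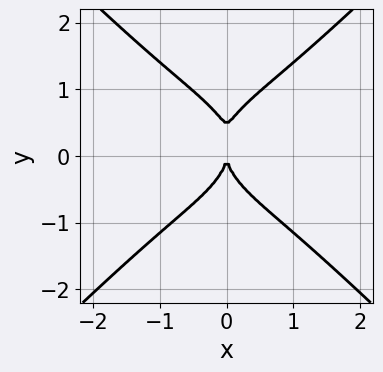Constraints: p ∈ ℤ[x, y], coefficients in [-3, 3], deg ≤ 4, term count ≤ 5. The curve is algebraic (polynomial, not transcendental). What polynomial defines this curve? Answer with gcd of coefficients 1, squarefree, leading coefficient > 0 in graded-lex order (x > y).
First, degree: no degree-3 curve has this shape, so deg p = 4.
Next, symmetries: it's symmetric under x → −x, forcing even powers of x.
Next, checking where it meets the axes: one x-axis crossing is at x = 0; it crosses the y-axis at the gridline y = 0.
Finally, these observations pin down the coefficients.

2*x^4 - 2*y^4 + y^3 + 3*x^2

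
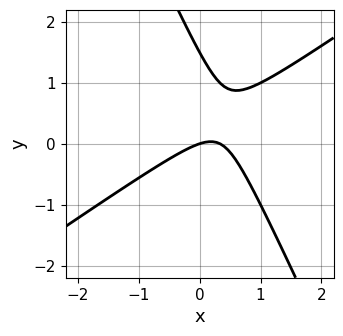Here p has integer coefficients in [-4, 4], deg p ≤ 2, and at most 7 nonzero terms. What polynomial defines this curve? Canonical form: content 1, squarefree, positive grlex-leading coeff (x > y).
3*x^2 - 3*x*y - 2*y^2 - x + 3*y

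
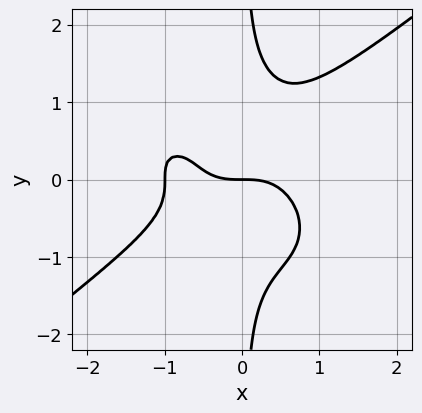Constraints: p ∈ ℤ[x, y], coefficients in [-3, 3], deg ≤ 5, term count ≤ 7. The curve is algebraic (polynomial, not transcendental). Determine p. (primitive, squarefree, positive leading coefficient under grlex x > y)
The degree is 4 — a generic line meets the curve in up to 4 points.
From the axis intercepts and sections: it meets the y-axis at y = 0 (among the integer gridlines); the x-axis gridline crossings are at x ∈ {-1, 0}.
Fitting integer coefficients to these (and the overall shape) gives p.

x^4 - 2*x*y^3 + x^3 + x*y + y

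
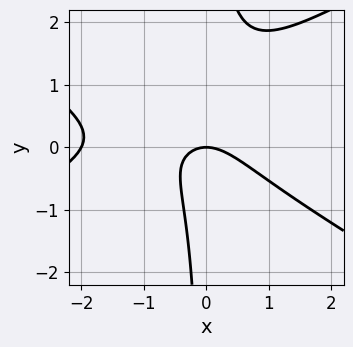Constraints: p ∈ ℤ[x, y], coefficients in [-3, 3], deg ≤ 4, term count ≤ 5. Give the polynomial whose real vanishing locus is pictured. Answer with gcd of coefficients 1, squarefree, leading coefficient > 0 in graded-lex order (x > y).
x^3 - 3*x*y^2 + 2*x^2 + 2*x*y + 2*y

1. The degree is 3 — the shape is more complex than any degree-2 curve.
2. Checking where it meets the axes: the x-axis gridline crossings are at x ∈ {-2, 0}; it crosses the y-axis at the gridline y = 0.
3. Putting this together gives p.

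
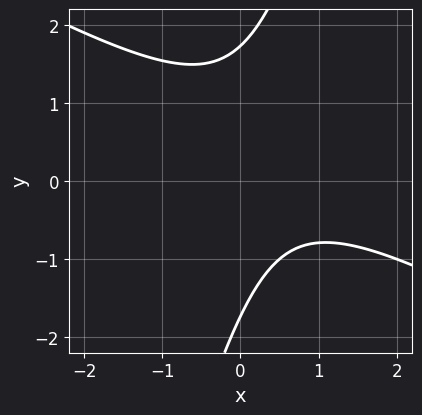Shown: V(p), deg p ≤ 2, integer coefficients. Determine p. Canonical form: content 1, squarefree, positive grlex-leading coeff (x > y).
2*x^2 + 3*x*y - y^2 - 2*x + 3

(a) deg p = 2. No degree-1 curve has this shape.
(b) Reading off the gridlines: the curve avoids every integer x-axis point in the box.
(c) The integer polynomial consistent with all of this is the stated p.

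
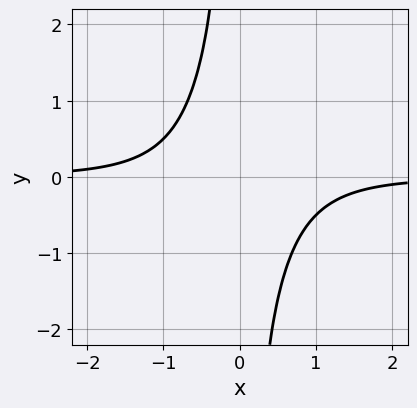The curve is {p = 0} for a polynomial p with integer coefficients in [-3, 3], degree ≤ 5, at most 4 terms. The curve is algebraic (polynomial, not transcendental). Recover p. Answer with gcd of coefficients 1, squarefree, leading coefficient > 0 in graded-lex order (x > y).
The degree is 4 — no degree-3 curve has this shape.
Reading off the gridlines: it misses every integer gridline on the y-axis; it misses every integer gridline on the x-axis.
Solving for integer coefficients yields p as stated.

x^3*y + x*y + 1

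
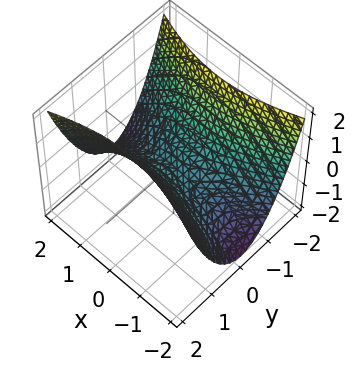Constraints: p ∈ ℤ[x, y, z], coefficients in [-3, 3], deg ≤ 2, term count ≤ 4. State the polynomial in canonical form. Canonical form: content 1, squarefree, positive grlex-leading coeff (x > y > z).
x^2 - 3*y^2 + 3*z

First, degree: a hyperbolic paraboloid; a quadric, so deg p = 2.
Next, symmetries: mirror symmetry x ↦ −x ⇒ only even powers of x; it's symmetric under y → −y, forcing even powers of y.
Next, from the axis intercepts and sections: it crosses the y-axis at the gridline y = 0; one x-axis crossing is at x = 0; it meets the z-axis at z = 0 (among the integer gridlines).
Finally, assembling these constraints gives the stated polynomial.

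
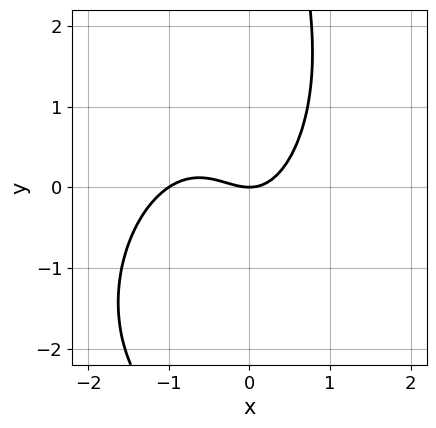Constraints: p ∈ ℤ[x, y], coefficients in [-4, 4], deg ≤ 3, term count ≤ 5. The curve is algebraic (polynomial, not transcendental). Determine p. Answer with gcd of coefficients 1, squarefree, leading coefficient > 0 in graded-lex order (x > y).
1. The degree is 3 — no degree-2 curve has this shape.
2. From the visible intercepts: the x-axis gridline crossings are at x ∈ {-1, 0}; one y-axis crossing is at y = 0.
3. These observations pin down the coefficients.

2*x^3 - x^2*y + x*y^2 + 2*x^2 - 2*y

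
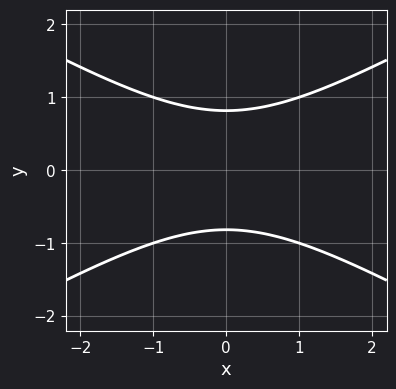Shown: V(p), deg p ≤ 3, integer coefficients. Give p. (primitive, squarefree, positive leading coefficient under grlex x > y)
(a) deg p = 2. A generic line meets the curve in up to 2 points.
(b) Symmetries: the x ↦ −x reflection is a symmetry, so x appears only in even powers; it's symmetric under y → −y, forcing even powers of y.
(c) Against the integer gridlines: no x-intercept at any integer in the box.
(d) These observations pin down the coefficients.

x^2 - 3*y^2 + 2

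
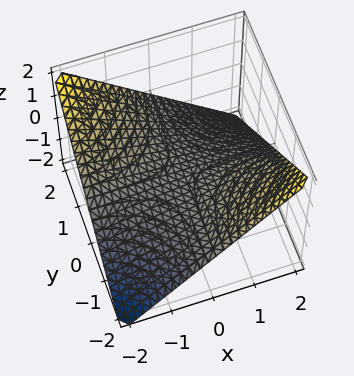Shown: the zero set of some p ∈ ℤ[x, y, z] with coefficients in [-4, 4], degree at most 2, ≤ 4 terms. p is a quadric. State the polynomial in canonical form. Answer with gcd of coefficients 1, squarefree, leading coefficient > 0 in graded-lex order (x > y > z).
x*y + 2*z

The degree is 2 — a hyperbolic paraboloid; a quadric.
Against the integer gridlines: it meets the z-axis at z = 0 (among the integer gridlines); every point of the y-axis in the box is on the surface.
Putting this together gives p. Check: (-1, 0, 0) on the x-axis lies on the surface, and p(-1, 0, 0) = 0. ✓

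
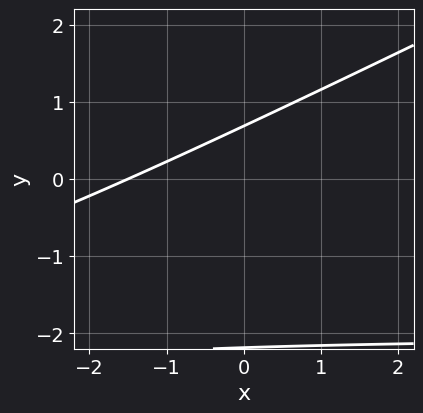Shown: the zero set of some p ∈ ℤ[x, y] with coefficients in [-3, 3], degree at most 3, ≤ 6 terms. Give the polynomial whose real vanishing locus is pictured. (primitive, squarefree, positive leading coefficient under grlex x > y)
First, deg p = 2.
Finally, solving for integer coefficients yields p as stated.

x*y - 2*y^2 + 2*x - 3*y + 3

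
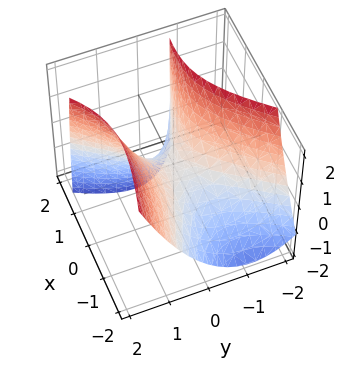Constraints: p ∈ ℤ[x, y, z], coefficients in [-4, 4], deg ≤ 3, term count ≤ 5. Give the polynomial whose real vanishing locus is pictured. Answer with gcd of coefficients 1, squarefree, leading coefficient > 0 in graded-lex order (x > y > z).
First, the degree is 2 — a generic line meets the surface in up to 2 points.
Then, observable constraints: one y-axis crossing is at y = 0; it meets the z-axis at z = 0 (among the integer gridlines).
Finally, the integer polynomial consistent with all of this is the stated p.

x^2 + 2*x*y - x*z - 2*y^2 + 2*z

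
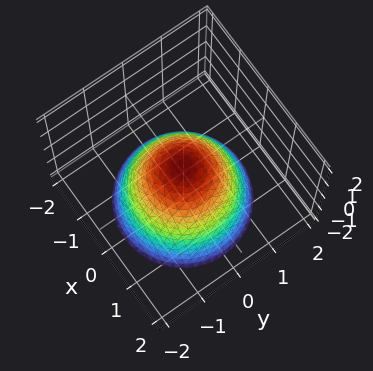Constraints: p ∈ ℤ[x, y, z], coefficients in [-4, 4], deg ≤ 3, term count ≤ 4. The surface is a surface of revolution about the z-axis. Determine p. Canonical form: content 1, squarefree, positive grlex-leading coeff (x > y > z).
2*x^2 + 2*y^2 + 2*z - 1

1. The degree is 2 — no degree-1 surface has this shape.
2. Symmetry: every cross-section ⟂ z is a circle, so x, y appear only via x² + y².
3. Reading off the gridlines: a circular section at z = 0 has radius between 0 and 1.
4. Matching integer coefficients to the picture gives p.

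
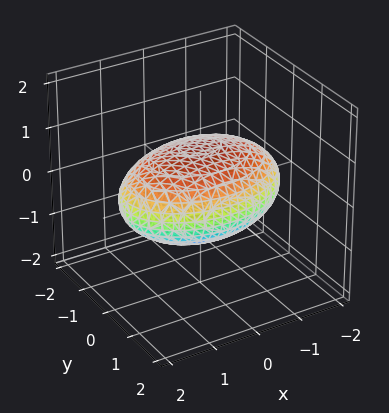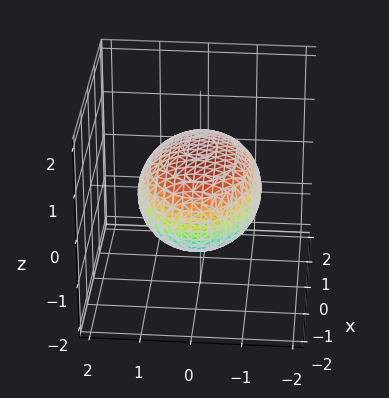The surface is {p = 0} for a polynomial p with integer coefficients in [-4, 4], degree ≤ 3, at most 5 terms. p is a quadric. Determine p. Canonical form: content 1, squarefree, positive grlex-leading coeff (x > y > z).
x^2 + 2*y^2 + 3*z^2 - 3

1. Degree: bounded and convex; a quadric, so deg p = 2.
2. Symmetries: it's symmetric under y → −y, forcing even powers of y; it's symmetric under x → −x, forcing even powers of x; mirror symmetry z ↦ −z ⇒ only even powers of z.
3. Observable constraints: the z-axis gridline crossings are at z ∈ {-1, 1}.
4. The integer polynomial consistent with all of this is the stated p.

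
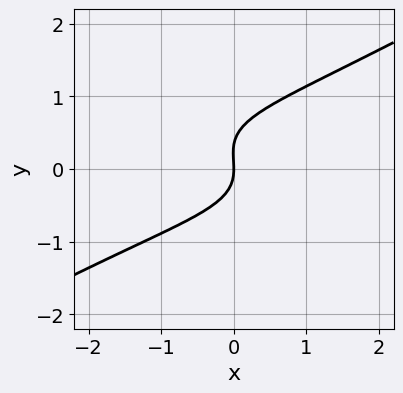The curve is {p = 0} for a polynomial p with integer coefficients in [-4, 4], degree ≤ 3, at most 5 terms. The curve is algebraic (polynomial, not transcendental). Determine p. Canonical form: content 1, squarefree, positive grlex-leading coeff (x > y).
x^2*y - 3*y^3 + y^2 + 2*x

Degree: a generic line meets the curve in up to 3 points, so deg p = 3.
Checking where it meets the axes: it crosses the y-axis at the gridline y = 0; one x-axis crossing is at x = 0.
These observations pin down the coefficients.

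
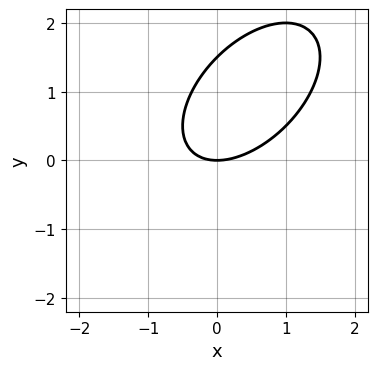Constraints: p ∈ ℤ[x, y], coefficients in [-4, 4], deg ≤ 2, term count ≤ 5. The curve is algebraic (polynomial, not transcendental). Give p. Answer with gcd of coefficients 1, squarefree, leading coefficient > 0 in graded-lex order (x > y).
Degree: the shape is more complex than any degree-1 curve, so deg p = 2.
From the visible intercepts: it crosses the y-axis at the gridline y = 0; it meets the x-axis at x = 0 (among the integer gridlines).
Assembling these constraints gives the stated polynomial.

2*x^2 - 2*x*y + 2*y^2 - 3*y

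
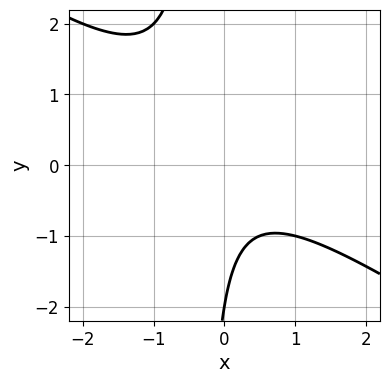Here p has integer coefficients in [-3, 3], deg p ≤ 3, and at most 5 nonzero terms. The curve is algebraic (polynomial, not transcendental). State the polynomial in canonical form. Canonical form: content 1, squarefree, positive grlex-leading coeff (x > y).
2*x^2 + 3*x*y + y + 2

First, the degree is 2 — the shape is more complex than any degree-1 curve.
Then, from the visible intercepts: it meets the y-axis at y = -2 (among the integer gridlines); the curve avoids every integer x-axis point in the box.
Finally, fitting integer coefficients to these (and the overall shape) gives p.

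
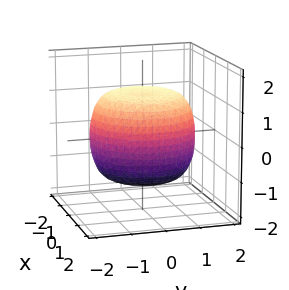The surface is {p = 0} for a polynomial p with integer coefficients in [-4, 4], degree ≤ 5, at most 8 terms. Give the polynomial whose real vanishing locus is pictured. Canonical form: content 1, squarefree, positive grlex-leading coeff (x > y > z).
x^4 + 2*x^2*y^2 + y^4 - x^2 - y^2 + 2*z^2 - 3

(a) The degree is 4 — the shape is more complex than any degree-3 surface.
(b) Symmetries: rotational symmetry about the z-axis ⇒ p depends on x, y only through x² + y².
(c) From the visible intercepts: a circular section at z = 0 has radius between 1 and 2.
(d) Fitting integer coefficients to these (and the overall shape) gives p.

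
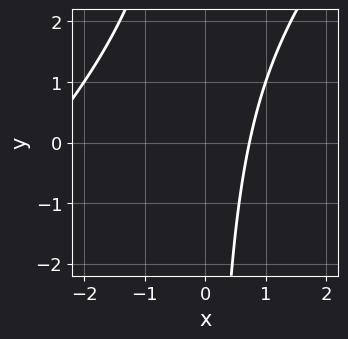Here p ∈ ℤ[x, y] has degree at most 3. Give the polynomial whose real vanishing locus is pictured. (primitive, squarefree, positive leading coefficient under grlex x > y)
(a) deg p = 2.
(b) Reading off the gridlines: the curve avoids every integer y-axis point in the box.
(c) Fitting integer coefficients to these (and the overall shape) gives p.

x^2 - x*y + 2*x - 2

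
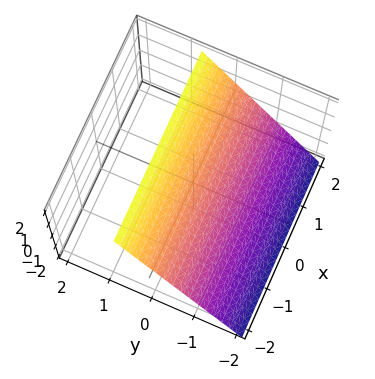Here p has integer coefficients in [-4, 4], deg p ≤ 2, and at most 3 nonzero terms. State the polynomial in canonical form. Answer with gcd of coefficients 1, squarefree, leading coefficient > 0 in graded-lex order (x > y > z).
3*y - 2*z + 2

First, the degree is 1 — every cross-section is a straight line — this is a plane.
Next, reading off the gridlines: it misses every integer gridline on the x-axis; it meets the z-axis at z = 1 (among the integer gridlines).
Finally, fitting integer coefficients to these (and the overall shape) gives p.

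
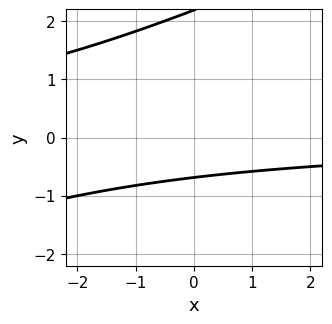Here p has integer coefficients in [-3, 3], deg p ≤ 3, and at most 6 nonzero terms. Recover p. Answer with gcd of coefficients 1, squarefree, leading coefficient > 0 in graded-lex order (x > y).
The degree is 2 — no degree-1 curve has this shape.
From the visible intercepts: the curve avoids every integer x-axis point in the box.
Together with the visible shape, these determine p as stated.

x*y - 2*y^2 + 3*y + 3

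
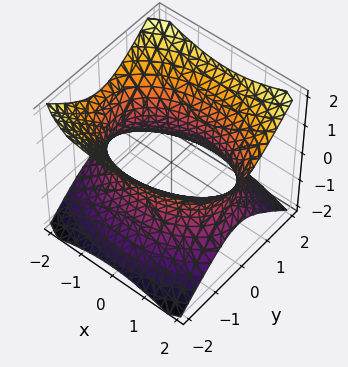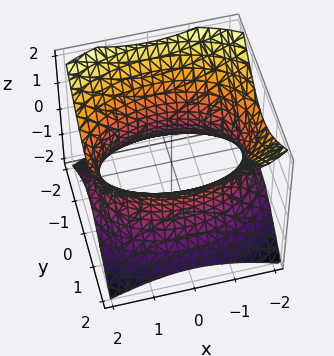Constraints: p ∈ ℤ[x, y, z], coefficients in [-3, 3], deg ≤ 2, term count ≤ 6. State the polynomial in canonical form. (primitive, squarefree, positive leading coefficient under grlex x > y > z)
x^2 + 2*y^2 - 2*z^2 - 3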